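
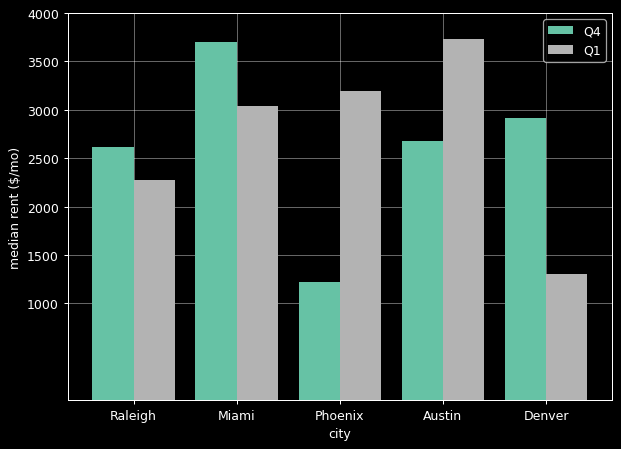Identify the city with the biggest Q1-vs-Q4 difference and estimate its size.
Phoenix: Q1 ≈ 3000, Q4 ≈ 1000 → gap ≈ 2000. Next-largest (Denver) is only ≈ 1500.

Phoenix, ≈ 2000 $/mo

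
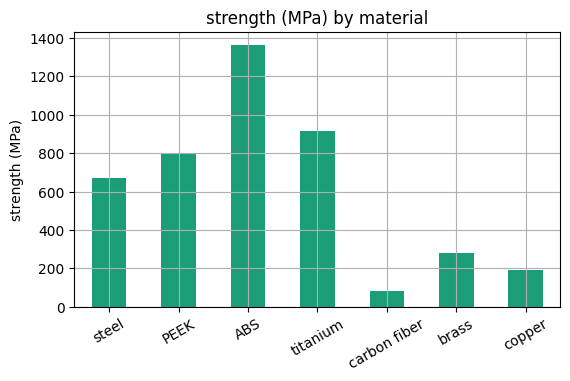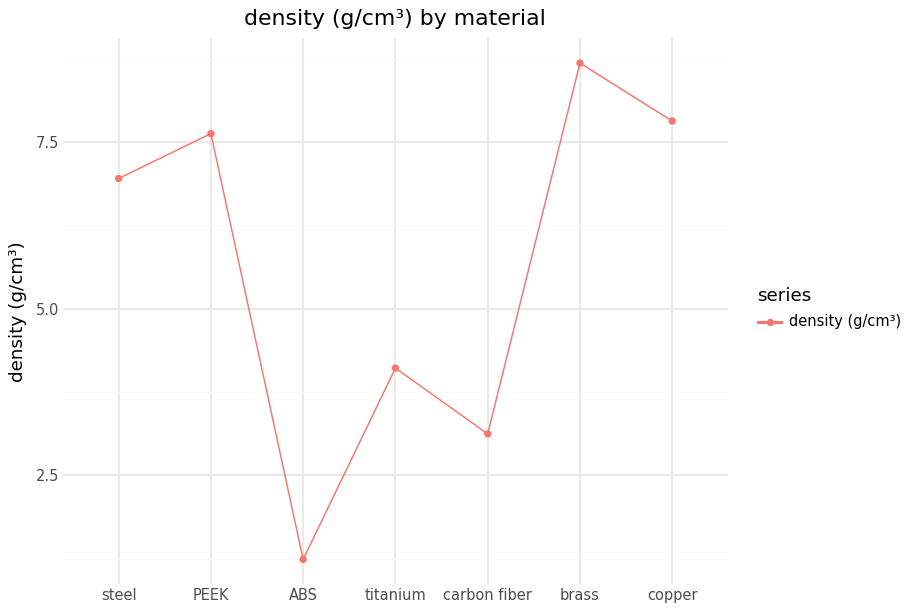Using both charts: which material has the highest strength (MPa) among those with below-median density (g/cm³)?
ABS

Chart 2 median density (g/cm³) ≈ 7; below-median materials: ABS, titanium, carbon fiber. Among those, ABS has the highest strength (MPa) (≈ 1400).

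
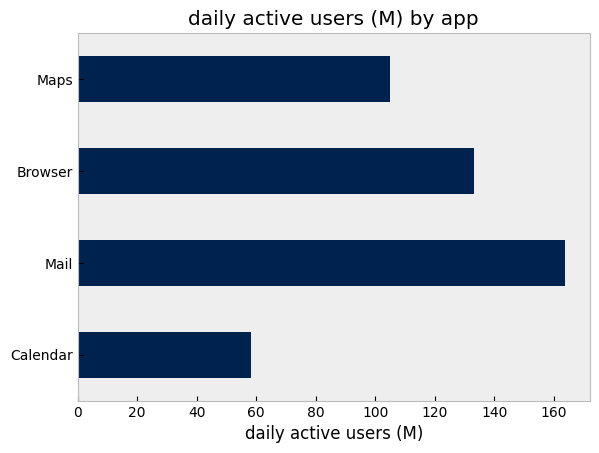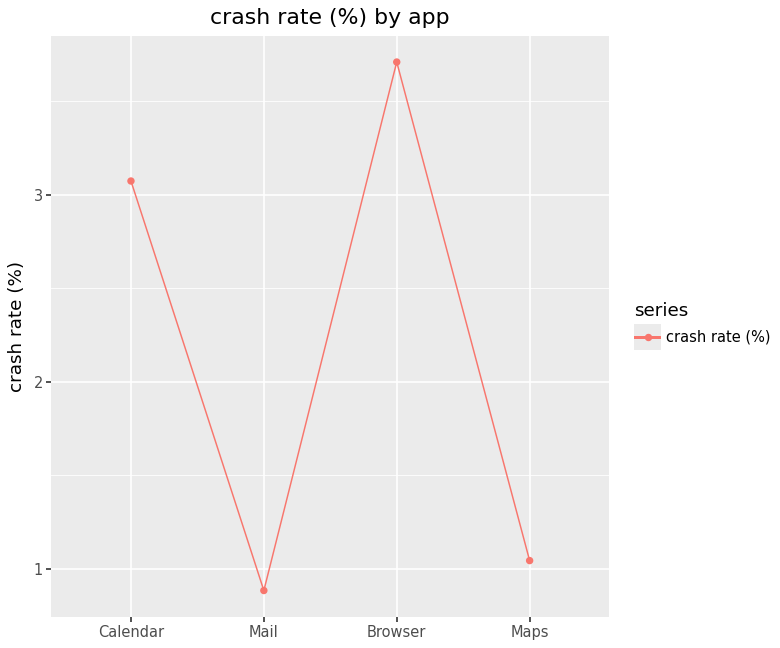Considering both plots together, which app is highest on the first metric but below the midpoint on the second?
Chart 2 median crash rate (%) ≈ 2; below-median apps: Mail, Maps. Among those, Mail has the highest daily active users (M) (≈ 160).

Mail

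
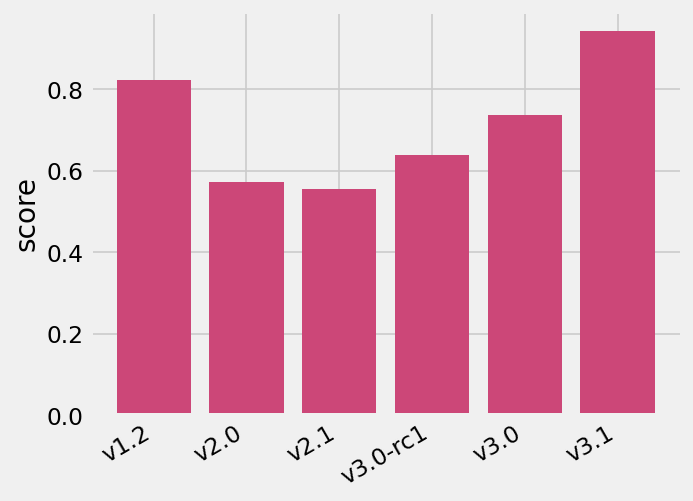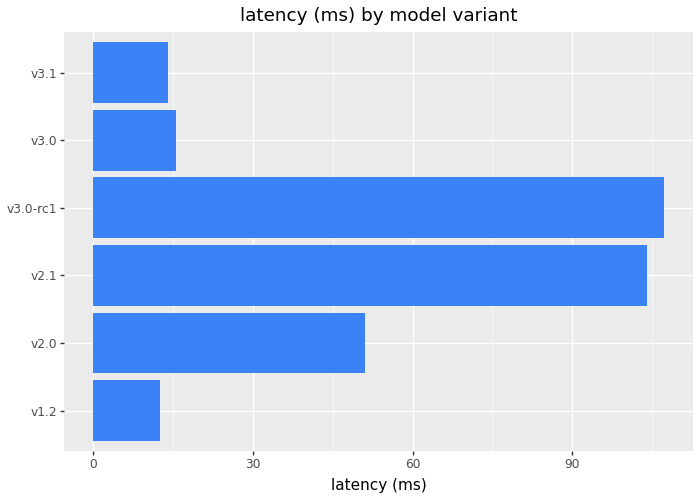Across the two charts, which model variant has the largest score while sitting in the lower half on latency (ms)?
v3.1

Chart 2 median latency (ms) ≈ 30; below-median model variants: v1.2, v3.0, v3.1. Among those, v3.1 has the highest score (≈ 0.9).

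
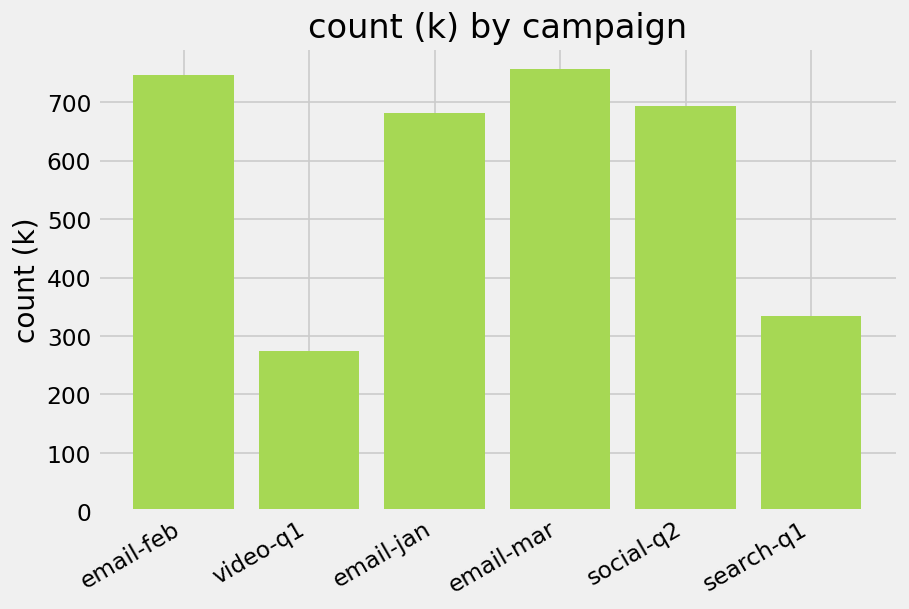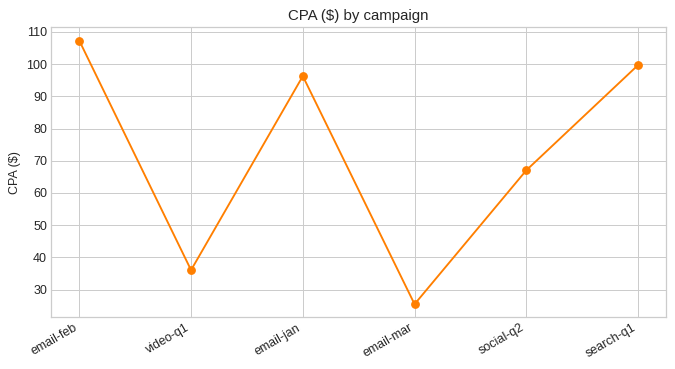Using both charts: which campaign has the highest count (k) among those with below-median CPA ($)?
email-mar

Chart 2 median CPA ($) ≈ 80; below-median campaigns: video-q1, email-mar, social-q2. Among those, email-mar has the highest count (k) (≈ 800).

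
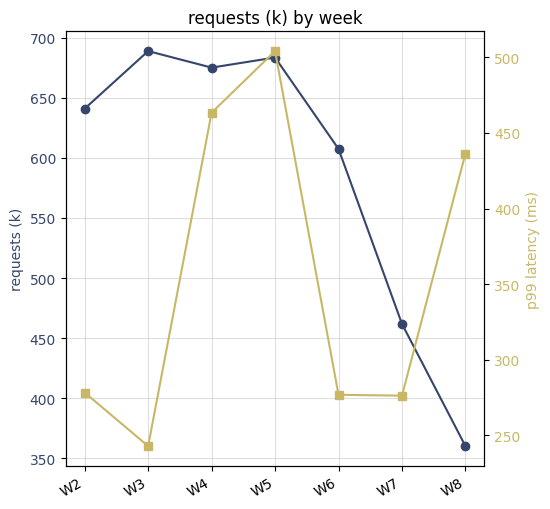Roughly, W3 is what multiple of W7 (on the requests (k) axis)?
≈ 1.56×

W3 ≈ 700, W7 ≈ 450; 700/450 ≈ 1.56.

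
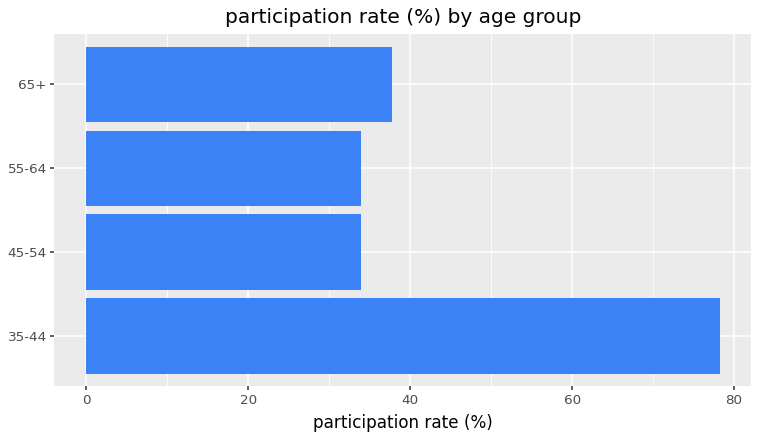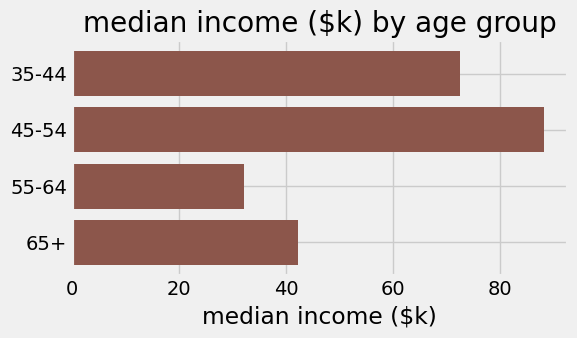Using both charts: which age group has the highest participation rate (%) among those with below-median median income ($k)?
Chart 2 median median income ($k) ≈ 60; below-median age groups: 55-64, 65+. Among those, 65+ has the highest participation rate (%) (≈ 40).

65+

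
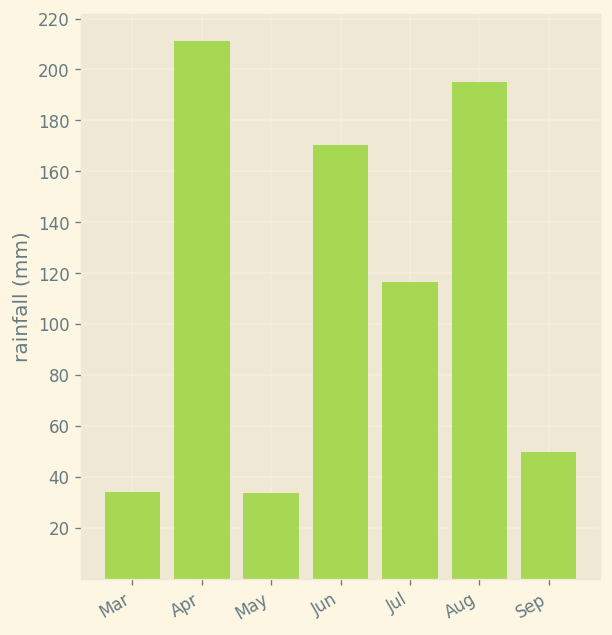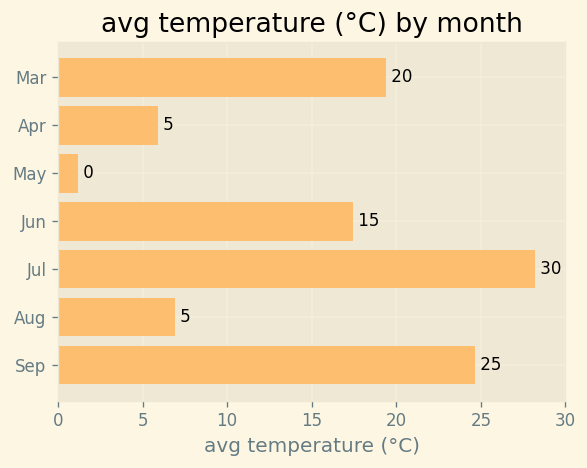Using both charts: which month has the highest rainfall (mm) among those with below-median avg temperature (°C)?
Chart 2 median avg temperature (°C) ≈ 15; below-median months: Apr, May, Aug. Among those, Apr has the highest rainfall (mm) (≈ 220).

Apr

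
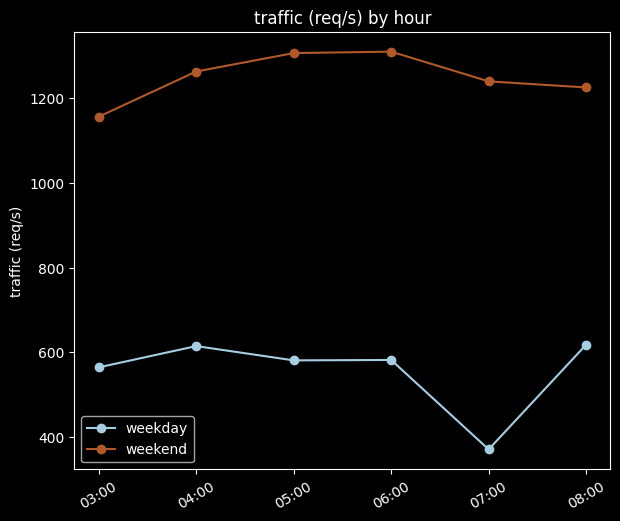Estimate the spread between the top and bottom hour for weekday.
≈ 200

Max 08:00 ≈ 600, min 07:00 ≈ 400; range ≈ 200.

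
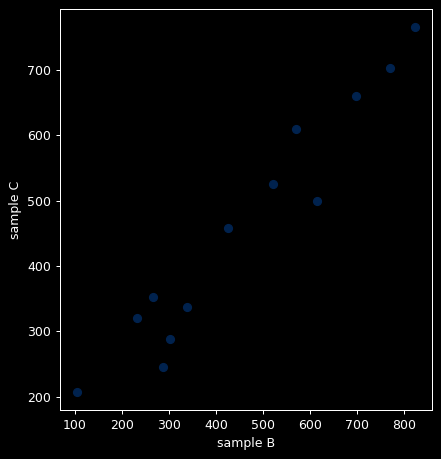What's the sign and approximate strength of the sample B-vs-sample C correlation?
Points are positively correlated; strong (|r| ≈ 1.0).

positive, strong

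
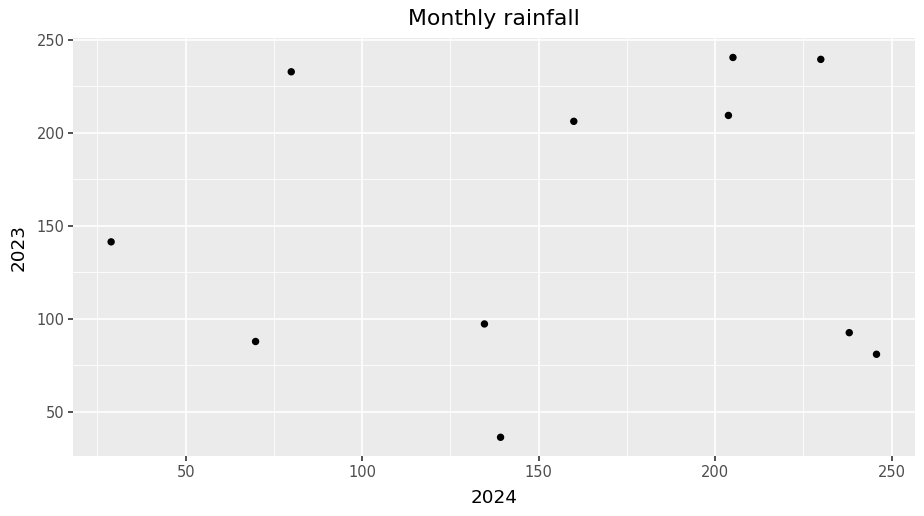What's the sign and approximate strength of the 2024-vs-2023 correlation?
Points are roughly uncorrelated; weak (|r| ≈ 0.1).

no clear correlation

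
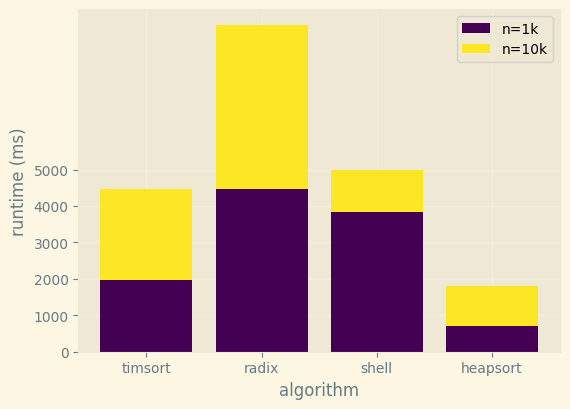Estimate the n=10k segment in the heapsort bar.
n=10k top ≈ 2000, bottom ≈ 1000; segment ≈ 1000.

≈ 1000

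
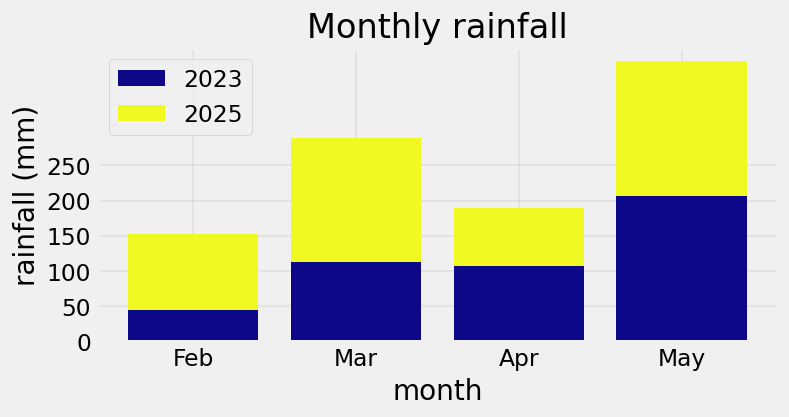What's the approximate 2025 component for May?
2025 top ≈ 400, bottom ≈ 200; segment ≈ 200.

≈ 200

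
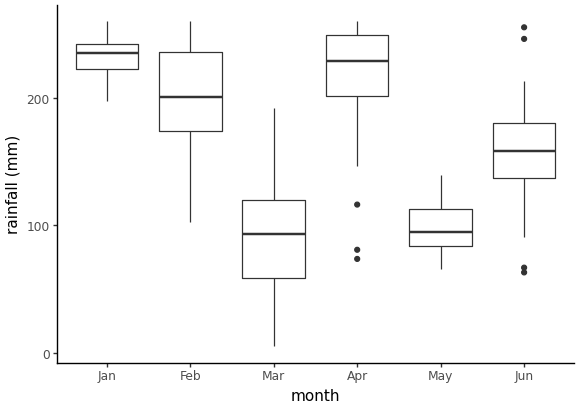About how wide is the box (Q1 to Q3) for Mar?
≈ 60

Q3 ≈ 120, Q1 ≈ 60; IQR ≈ 60.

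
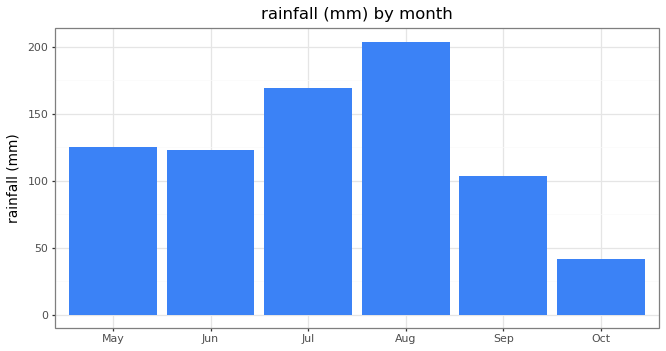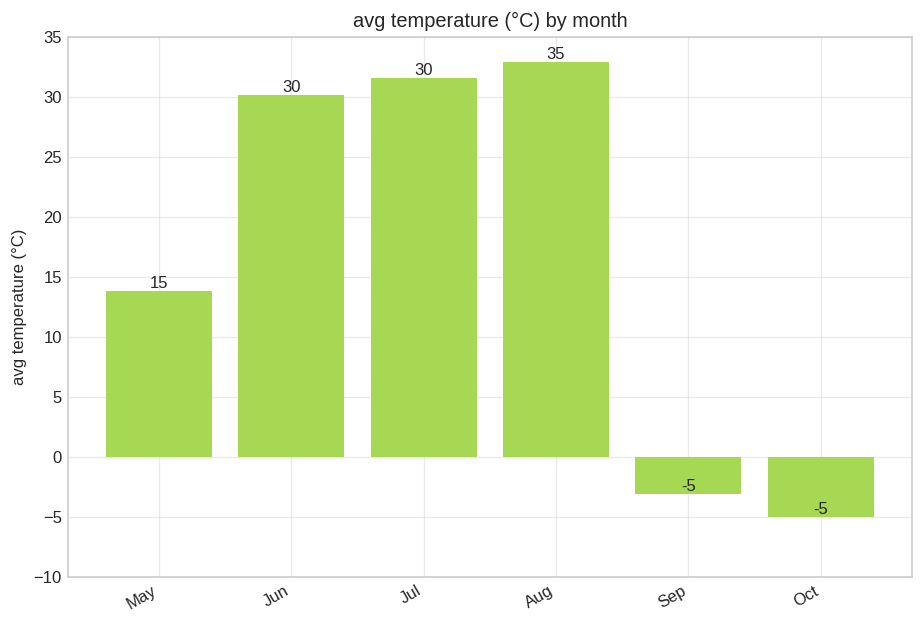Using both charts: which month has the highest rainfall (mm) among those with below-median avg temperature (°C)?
May

Chart 2 median avg temperature (°C) ≈ 20; below-median months: May, Sep, Oct. Among those, May has the highest rainfall (mm) (≈ 120).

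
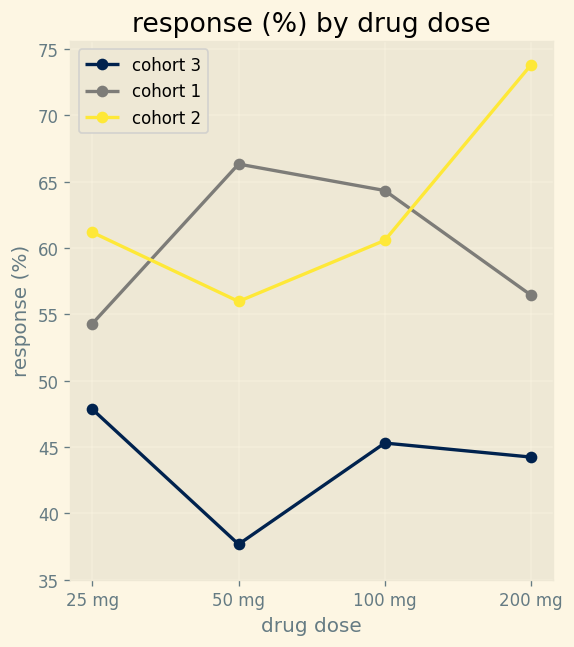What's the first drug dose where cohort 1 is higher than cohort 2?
25 mg: cohort 1 ≈ 55 vs cohort 2 ≈ 60 (not yet); 50 mg: cohort 1 ≈ 65 vs cohort 2 ≈ 55 (first crossover).

50 mg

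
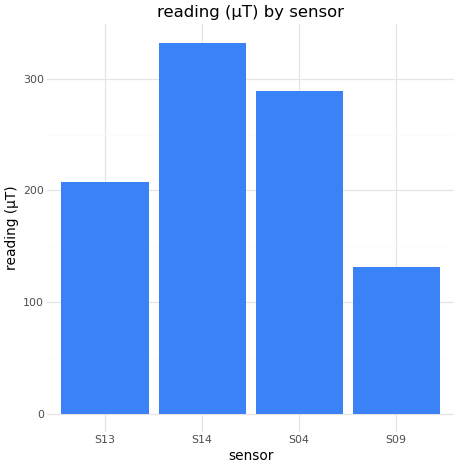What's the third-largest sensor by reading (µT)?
S13

Top 4: S14 ≈ 350, S04 ≈ 300, S13 ≈ 200, S09 ≈ 150.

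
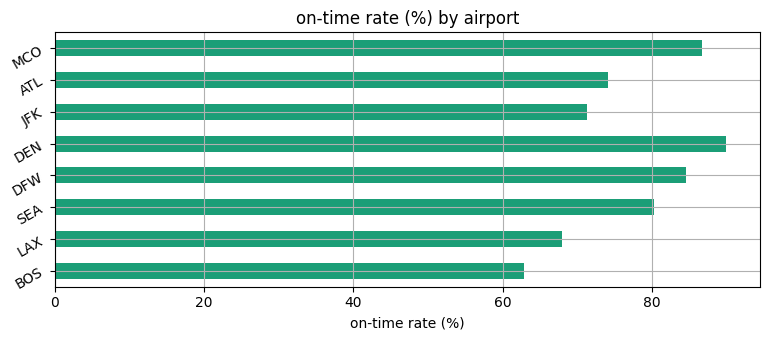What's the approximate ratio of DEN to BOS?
DEN ≈ 90, BOS ≈ 60; 90/60 ≈ 1.5.

≈ 1.5×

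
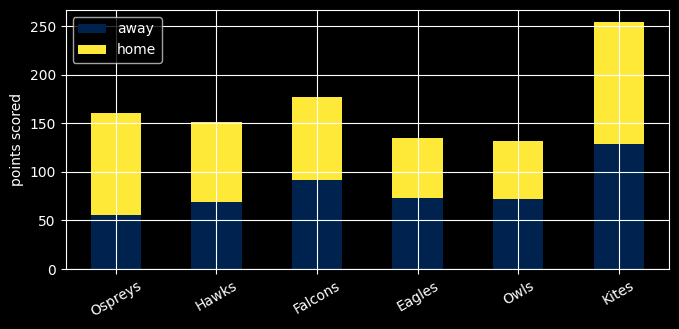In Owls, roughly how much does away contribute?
≈ 75

away top ≈ 75, bottom ≈ 0; segment ≈ 75.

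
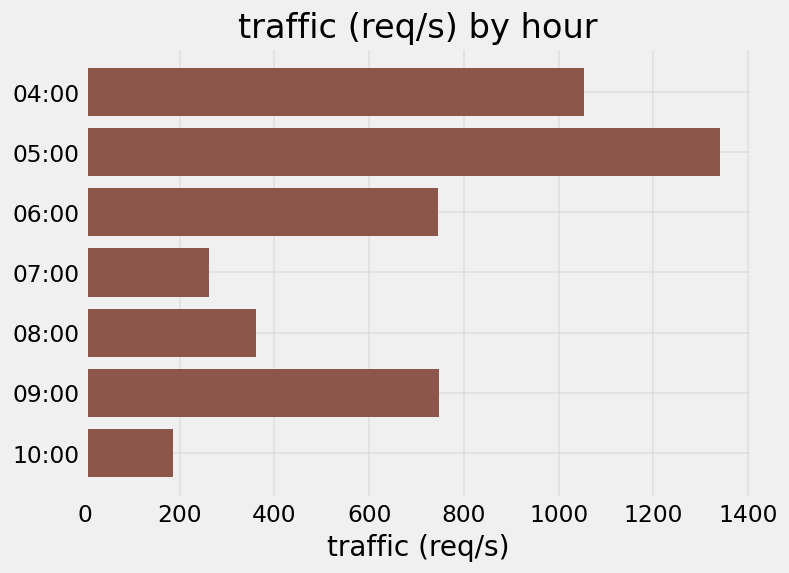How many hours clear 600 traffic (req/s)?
Above 600: 04:00, 05:00, 06:00, 09:00.

4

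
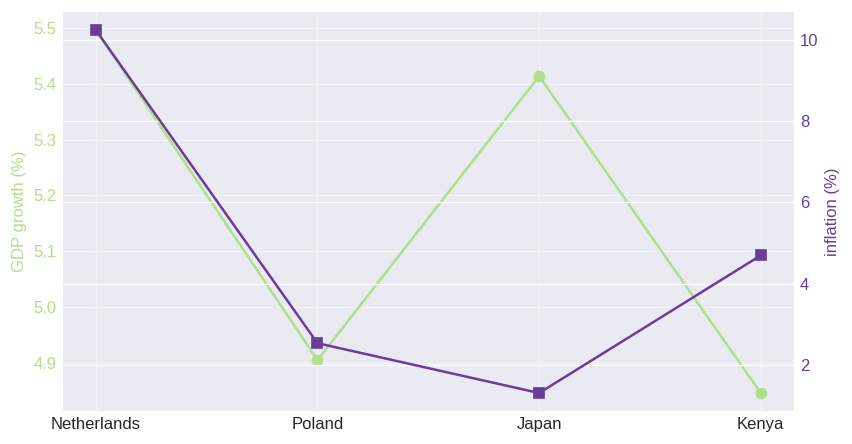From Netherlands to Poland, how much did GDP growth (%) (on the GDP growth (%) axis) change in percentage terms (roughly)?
Netherlands ≈ 5.5, Poland ≈ 4.9; (4.9 − 5.5) / 5.5 ≈ -10.9%.

≈ -10.9%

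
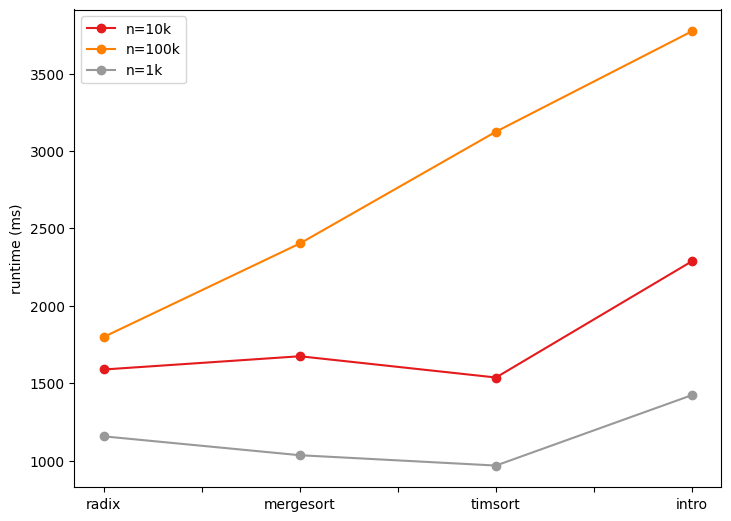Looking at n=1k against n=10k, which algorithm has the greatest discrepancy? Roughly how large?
intro: n=1k ≈ 1500, n=10k ≈ 2500 → gap ≈ 1000. Next-largest (mergesort) is only ≈ 500.

intro, ≈ 1000 ms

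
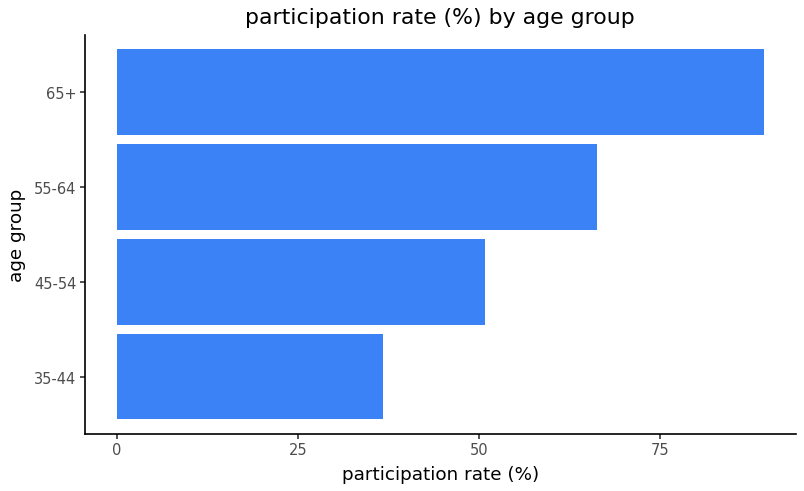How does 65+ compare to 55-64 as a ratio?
65+ ≈ 90, 55-64 ≈ 70; 90/70 ≈ 1.29.

≈ 1.29×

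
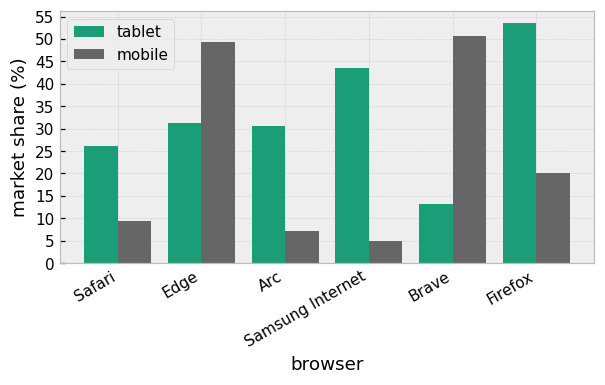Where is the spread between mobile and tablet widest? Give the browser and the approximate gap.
Samsung Internet, ≈ 40 %

Samsung Internet: mobile ≈ 5, tablet ≈ 45 → gap ≈ 40. Next-largest (Brave) is only ≈ 35.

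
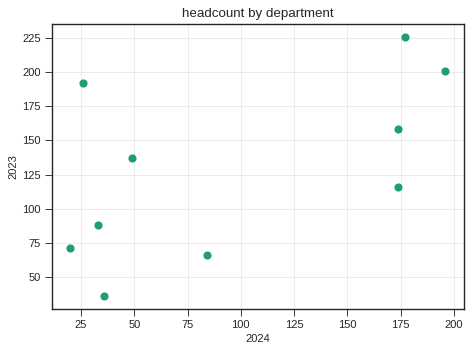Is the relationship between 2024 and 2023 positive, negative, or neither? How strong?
positive, moderate

Points are positively correlated; moderate (|r| ≈ 0.6).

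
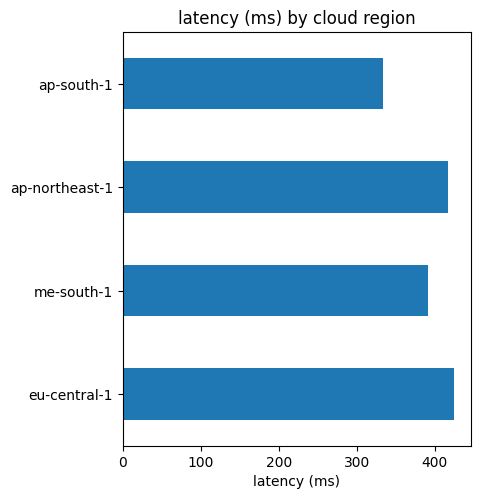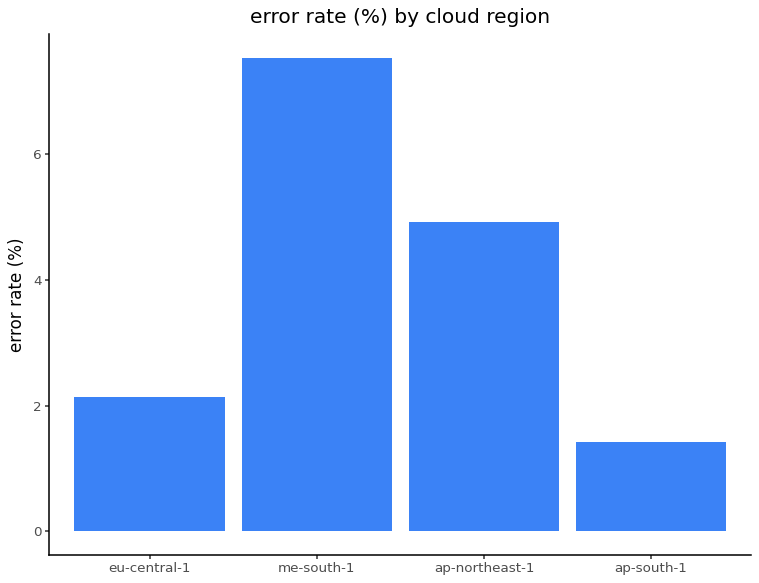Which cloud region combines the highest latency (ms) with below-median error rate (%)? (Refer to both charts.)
eu-central-1

Chart 2 median error rate (%) ≈ 4; below-median cloud regions: eu-central-1, ap-south-1. Among those, eu-central-1 has the highest latency (ms) (≈ 400).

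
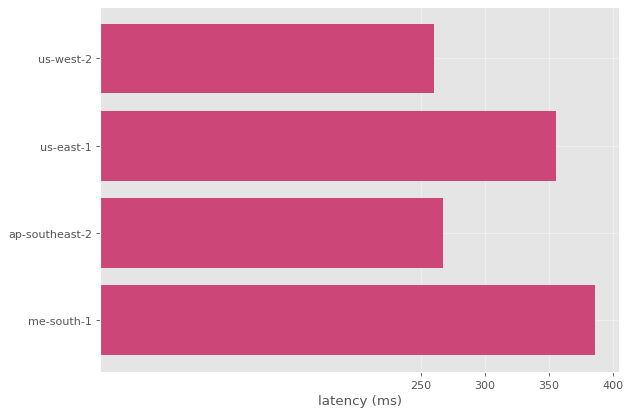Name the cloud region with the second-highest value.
us-east-1

Top 3: me-south-1 ≈ 400, us-east-1 ≈ 350, ap-southeast-2 ≈ 250.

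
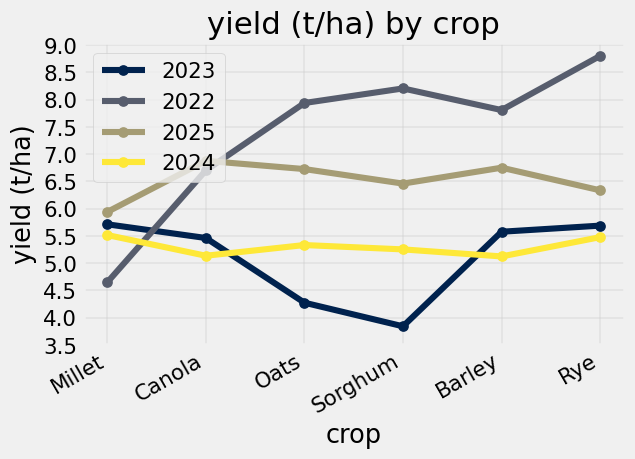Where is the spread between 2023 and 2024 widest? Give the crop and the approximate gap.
Sorghum, ≈ 1.5 t/ha

Sorghum: 2023 ≈ 4.0, 2024 ≈ 5.5 → gap ≈ 1.5. Next-largest (Oats) is only ≈ 1.0.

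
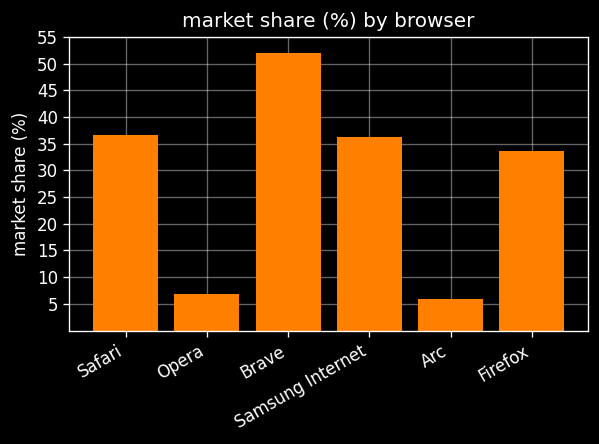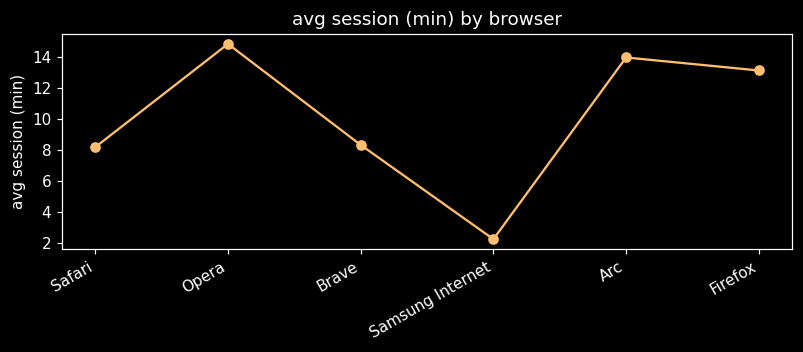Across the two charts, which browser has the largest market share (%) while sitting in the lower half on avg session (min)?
Brave

Chart 2 median avg session (min) ≈ 10; below-median browsers: Safari, Brave, Samsung Internet. Among those, Brave has the highest market share (%) (≈ 50).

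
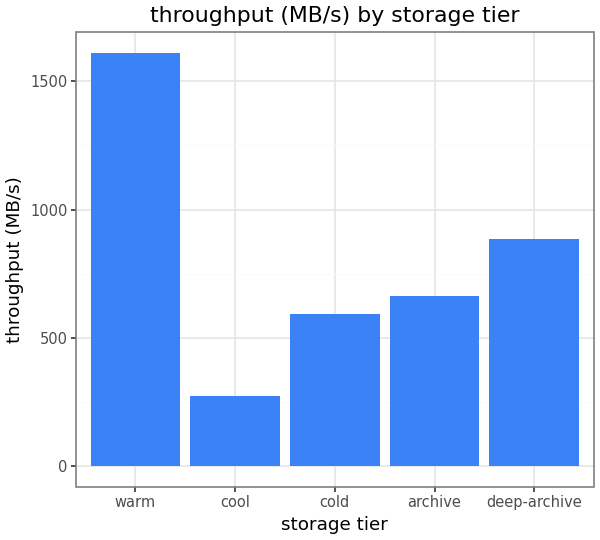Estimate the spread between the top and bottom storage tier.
Max warm ≈ 1600, min cool ≈ 200; range ≈ 1400.

≈ 1400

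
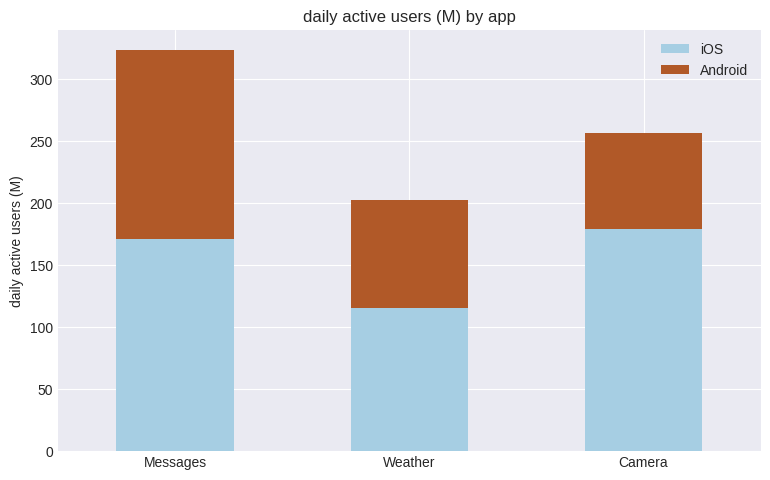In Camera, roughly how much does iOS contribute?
iOS top ≈ 200, bottom ≈ 0; segment ≈ 200.

≈ 200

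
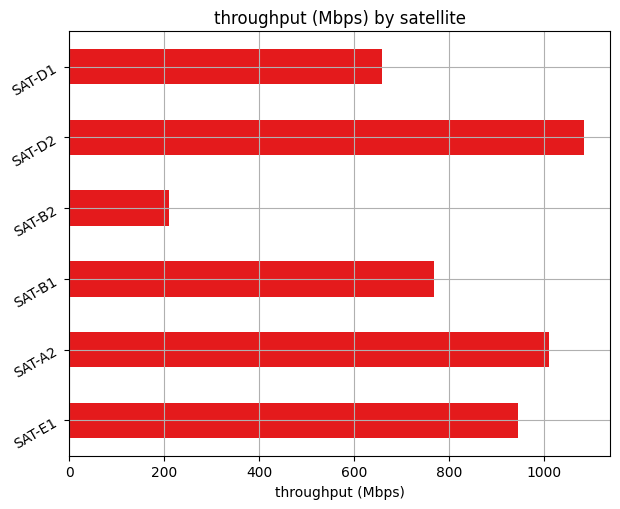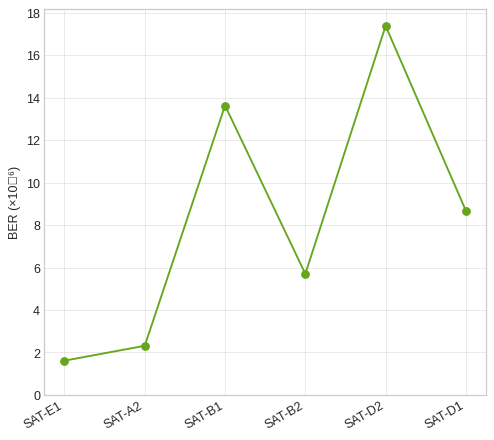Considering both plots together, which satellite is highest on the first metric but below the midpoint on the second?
SAT-A2

Chart 2 median BER (×10⁻⁶) ≈ 8; below-median satellites: SAT-E1, SAT-A2, SAT-B2. Among those, SAT-A2 has the highest throughput (Mbps) (≈ 1000).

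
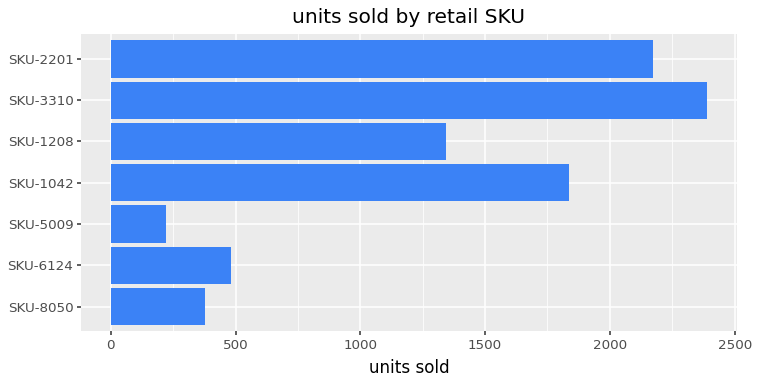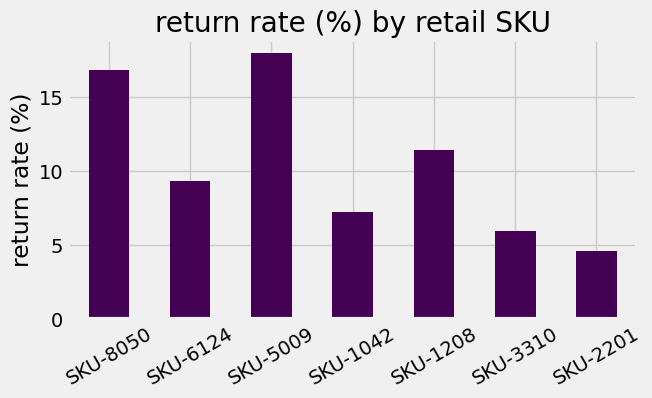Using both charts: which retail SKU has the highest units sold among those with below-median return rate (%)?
Chart 2 median return rate (%) ≈ 10; below-median retail SKUs: SKU-1042, SKU-3310, SKU-2201. Among those, SKU-3310 has the highest units sold (≈ 2500).

SKU-3310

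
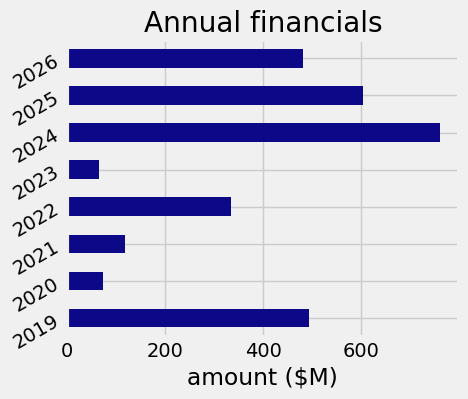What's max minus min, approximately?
≈ 700

Max 2024 ≈ 800, min 2023 ≈ 100; range ≈ 700.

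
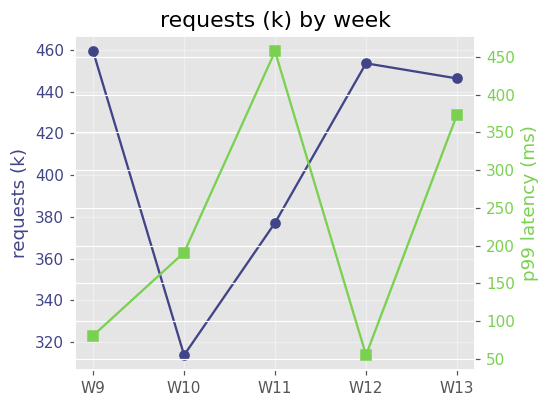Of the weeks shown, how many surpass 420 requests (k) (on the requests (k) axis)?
Above 420: W9, W12, W13.

3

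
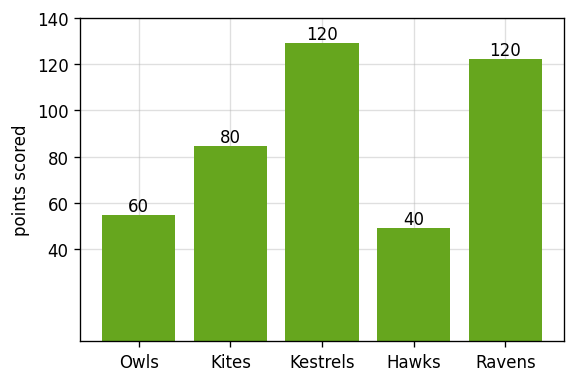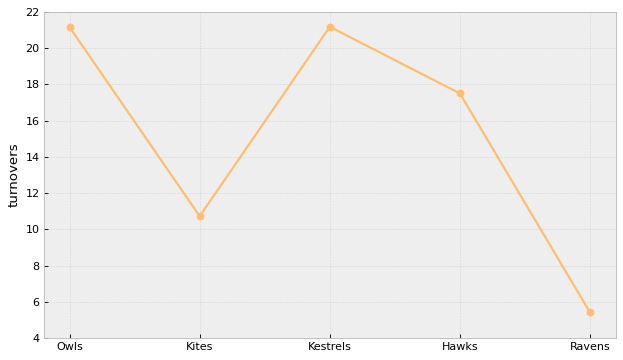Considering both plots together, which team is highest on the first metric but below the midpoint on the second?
Chart 2 median turnovers ≈ 18; below-median teams: Kites, Ravens. Among those, Ravens has the highest points scored (≈ 120).

Ravens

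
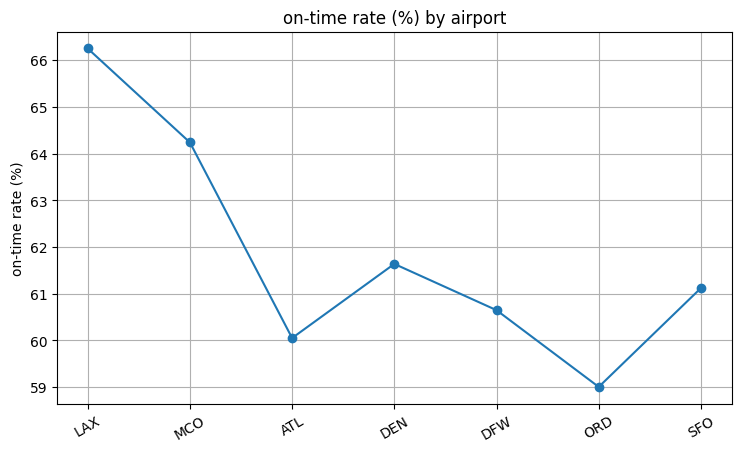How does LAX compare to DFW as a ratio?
LAX ≈ 66, DFW ≈ 61; 66/61 ≈ 1.08.

≈ 1.08×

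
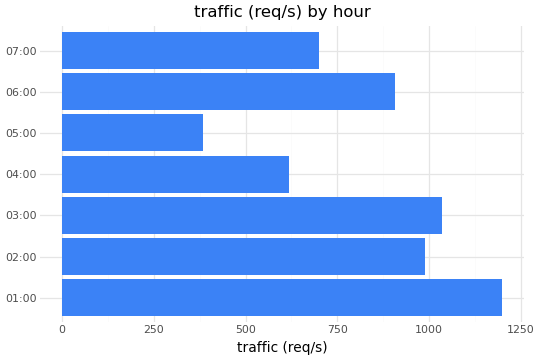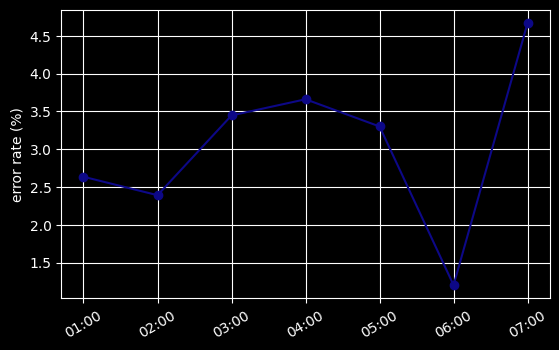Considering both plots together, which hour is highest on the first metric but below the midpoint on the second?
01:00

Chart 2 median error rate (%) ≈ 3.5; below-median hours: 01:00, 02:00, 06:00. Among those, 01:00 has the highest traffic (req/s) (≈ 1200).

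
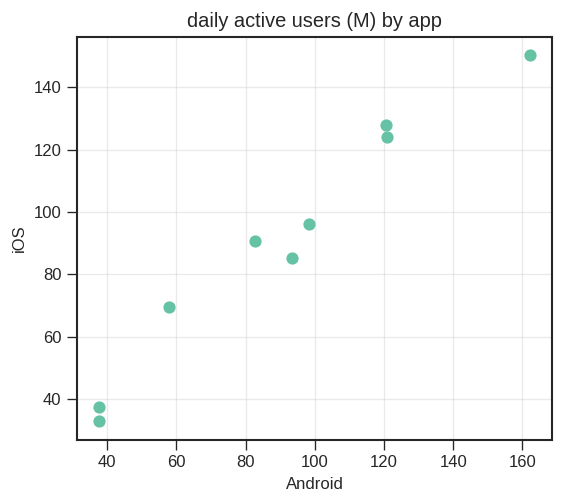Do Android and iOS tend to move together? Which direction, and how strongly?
Points are positively correlated; strong (|r| ≈ 1.0).

positive, strong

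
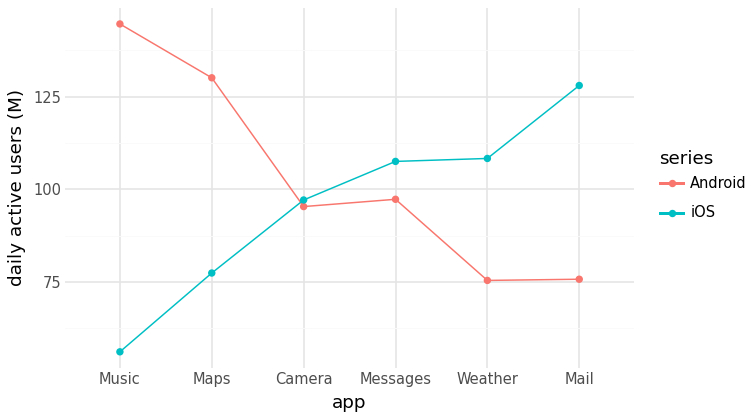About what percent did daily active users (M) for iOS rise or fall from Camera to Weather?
≈ +10%

Camera ≈ 100, Weather ≈ 110; (110 − 100) / 100 ≈ +10%.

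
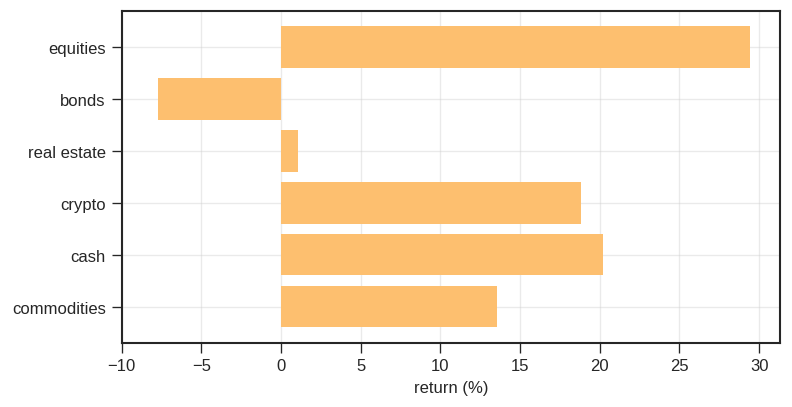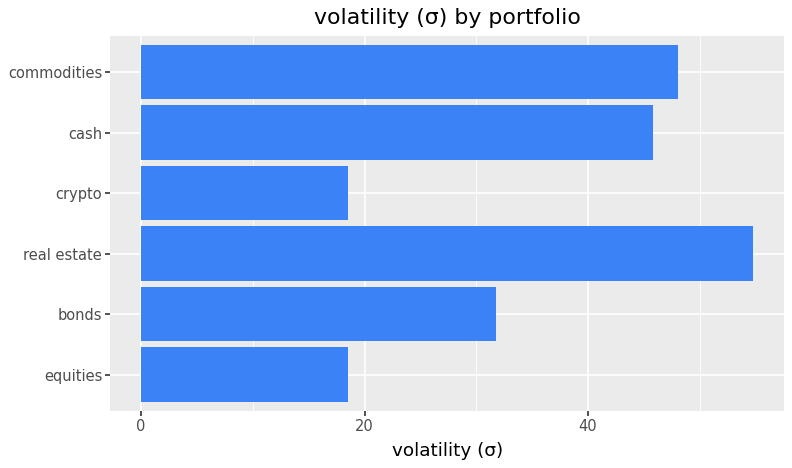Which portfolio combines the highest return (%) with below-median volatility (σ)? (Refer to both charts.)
equities

Chart 2 median volatility (σ) ≈ 40; below-median portfolios: equities, bonds, crypto. Among those, equities has the highest return (%) (≈ 30).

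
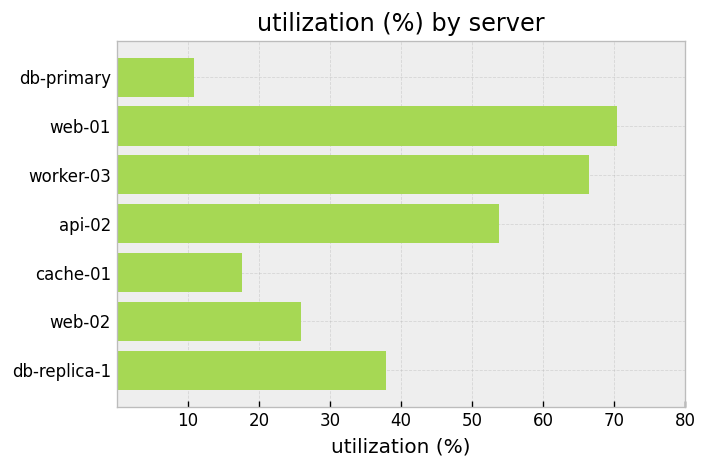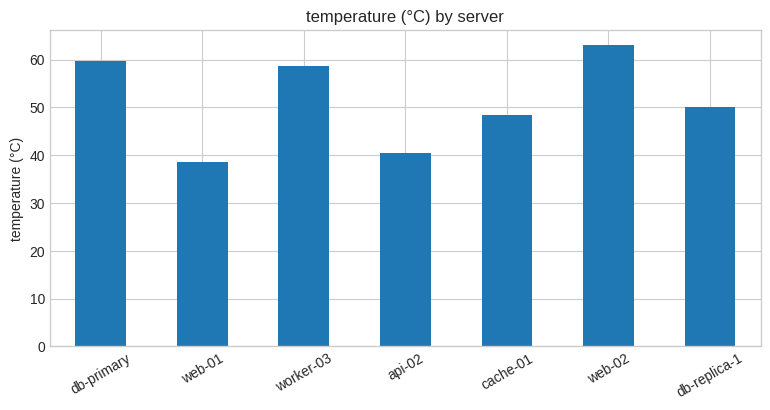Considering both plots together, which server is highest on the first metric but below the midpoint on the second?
web-01

Chart 2 median temperature (°C) ≈ 50; below-median servers: web-01, api-02, cache-01. Among those, web-01 has the highest utilization (%) (≈ 70).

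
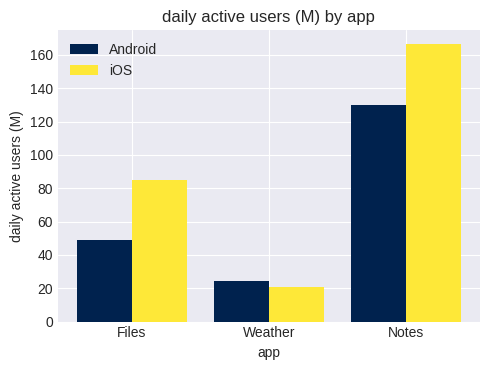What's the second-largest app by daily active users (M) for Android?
Files

Top 3 for Android: Notes ≈ 140, Files ≈ 40, Weather ≈ 20.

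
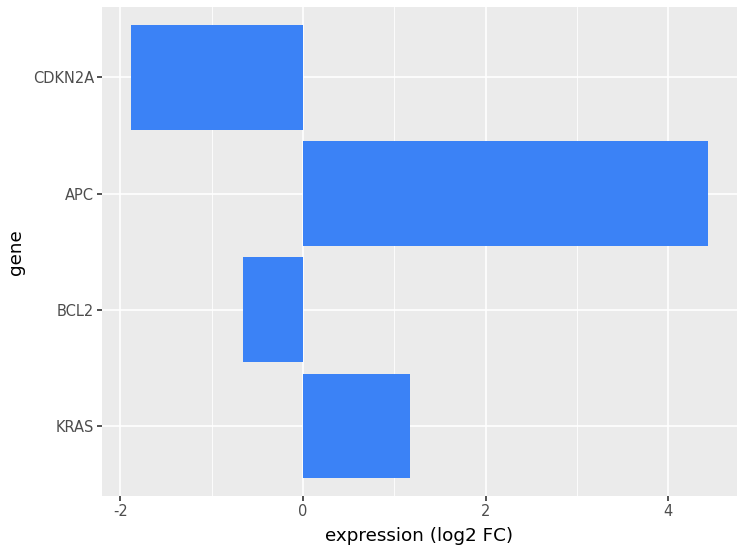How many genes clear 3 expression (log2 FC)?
Above 3: APC.

1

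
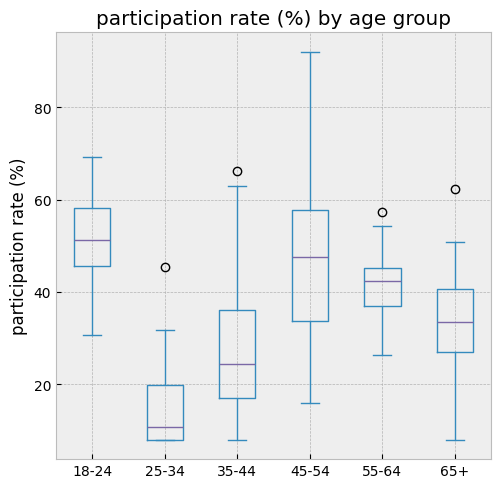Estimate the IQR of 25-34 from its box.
Q3 ≈ 20, Q1 ≈ 10; IQR ≈ 10.

≈ 10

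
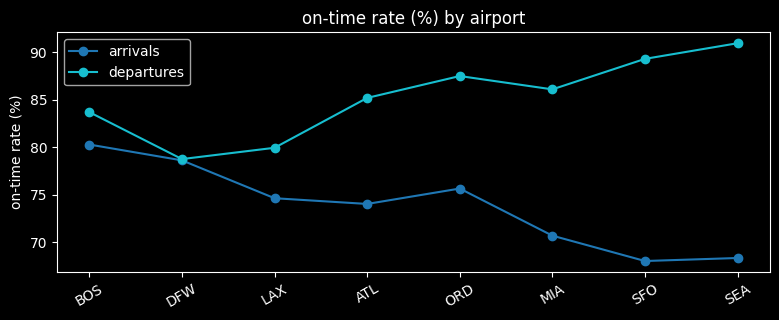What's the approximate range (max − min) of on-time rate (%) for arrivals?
≈ 12

Max BOS ≈ 80, min SFO ≈ 68; range ≈ 12.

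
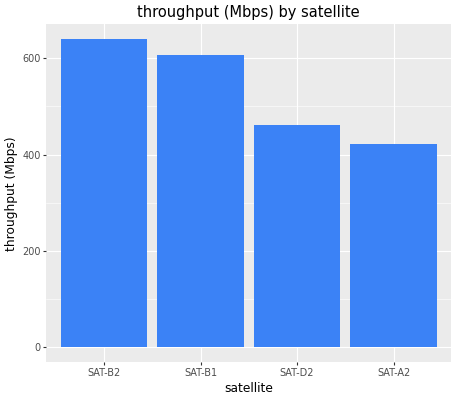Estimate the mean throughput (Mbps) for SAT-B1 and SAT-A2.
(600 + 400) / 2 ≈ 500.

≈ 500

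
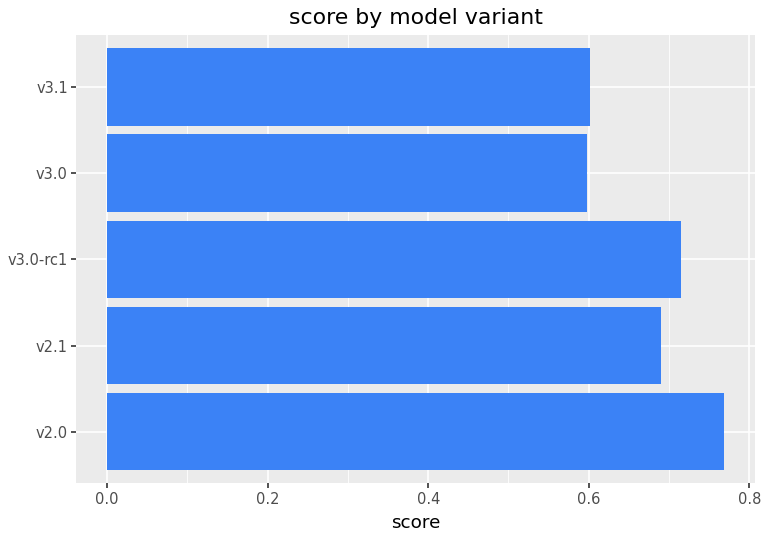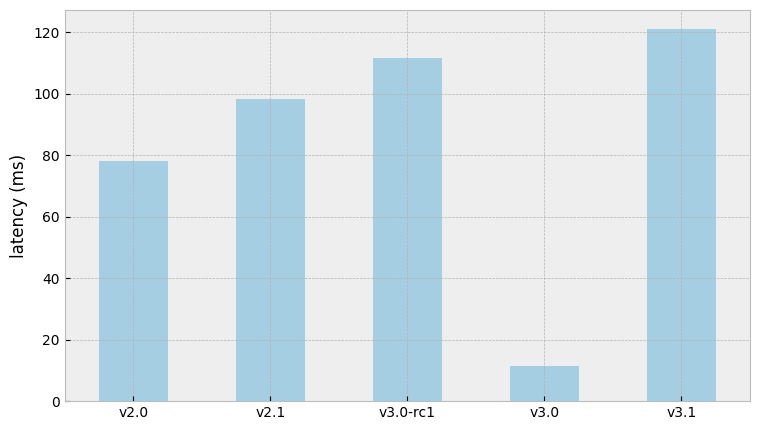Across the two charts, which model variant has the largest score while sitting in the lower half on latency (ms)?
Chart 2 median latency (ms) ≈ 100; below-median model variants: v2.0, v3.0. Among those, v2.0 has the highest score (≈ 0.8).

v2.0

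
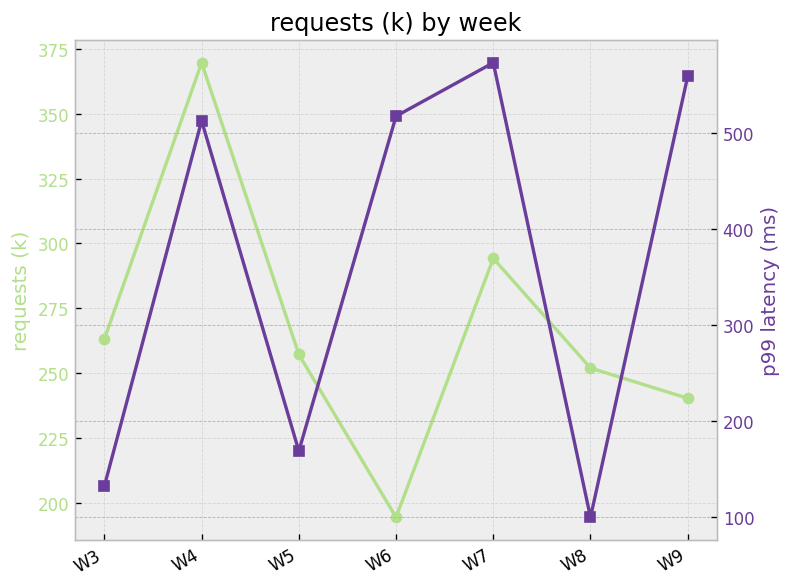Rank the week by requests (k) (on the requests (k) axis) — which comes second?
W7

Top 3 (on the requests (k) axis): W4 ≈ 360, W7 ≈ 300, W3 ≈ 260.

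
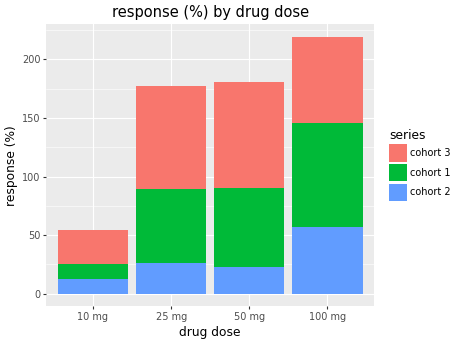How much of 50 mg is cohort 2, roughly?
cohort 2 top ≈ 20, bottom ≈ 0; segment ≈ 20.

≈ 20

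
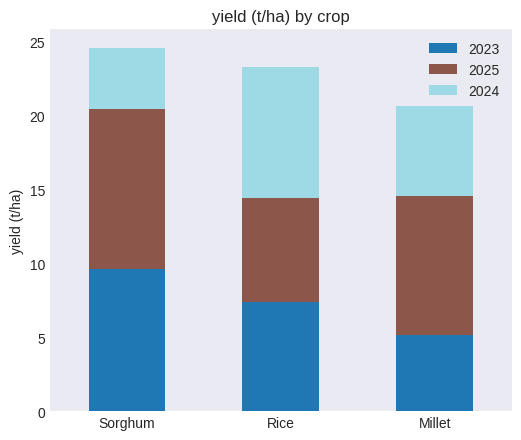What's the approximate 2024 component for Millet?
≈ 5

2024 top ≈ 20, bottom ≈ 15; segment ≈ 5.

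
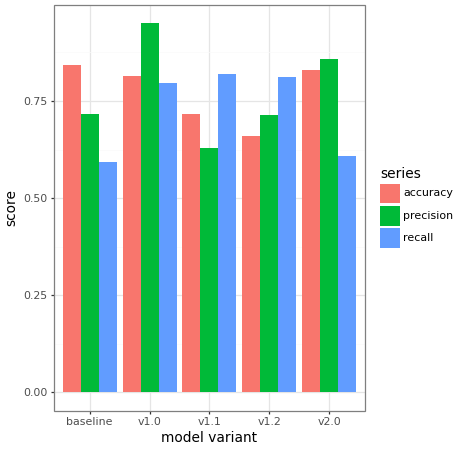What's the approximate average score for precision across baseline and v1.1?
≈ 0.65

(0.7 + 0.6) / 2 ≈ 0.65.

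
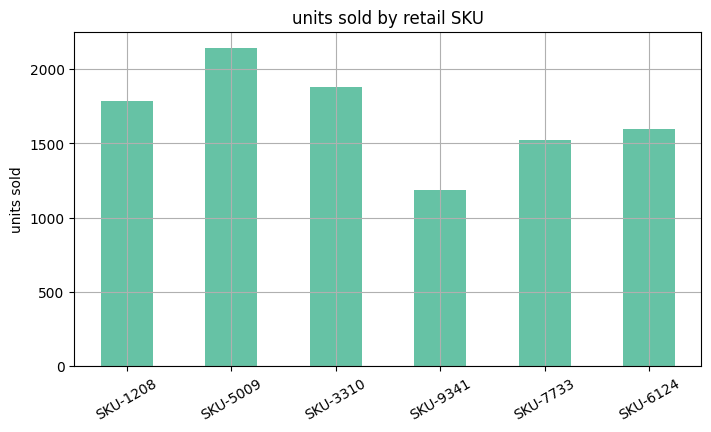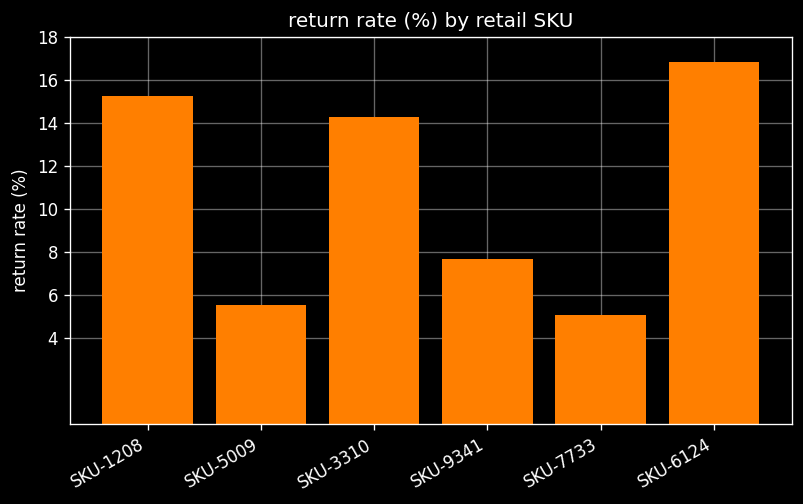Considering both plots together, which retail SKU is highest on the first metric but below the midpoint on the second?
Chart 2 median return rate (%) ≈ 10; below-median retail SKUs: SKU-5009, SKU-9341, SKU-7733. Among those, SKU-5009 has the highest units sold (≈ 2200).

SKU-5009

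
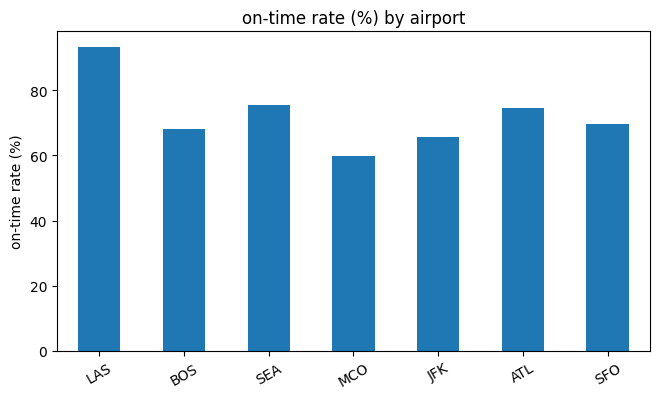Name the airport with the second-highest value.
Top 3: LAS ≈ 90, SEA ≈ 80, ATL ≈ 70.

SEA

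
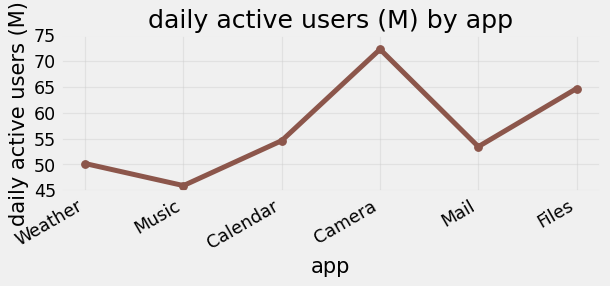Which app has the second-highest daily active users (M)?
Top 3: Camera ≈ 70, Files ≈ 65, Calendar ≈ 55.

Files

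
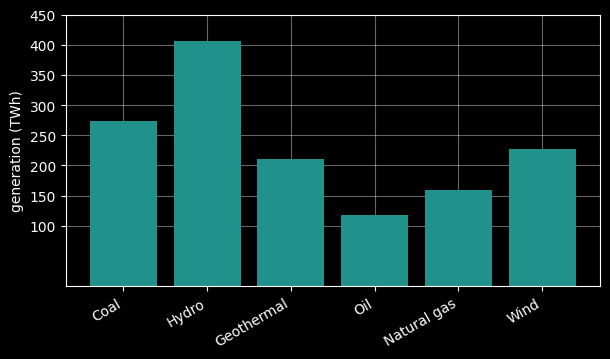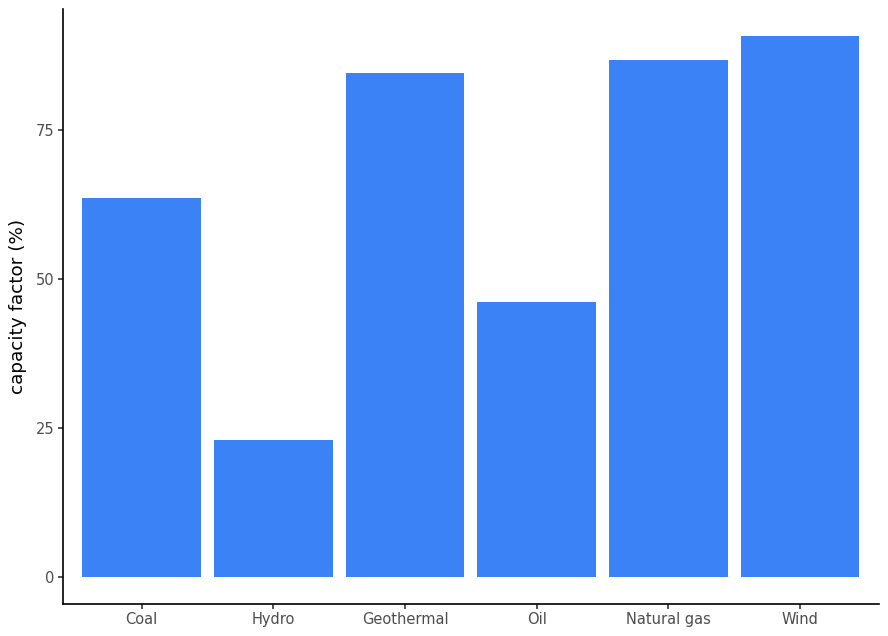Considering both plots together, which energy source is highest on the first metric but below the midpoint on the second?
Chart 2 median capacity factor (%) ≈ 70; below-median energy sources: Coal, Hydro, Oil. Among those, Hydro has the highest generation (TWh) (≈ 400).

Hydro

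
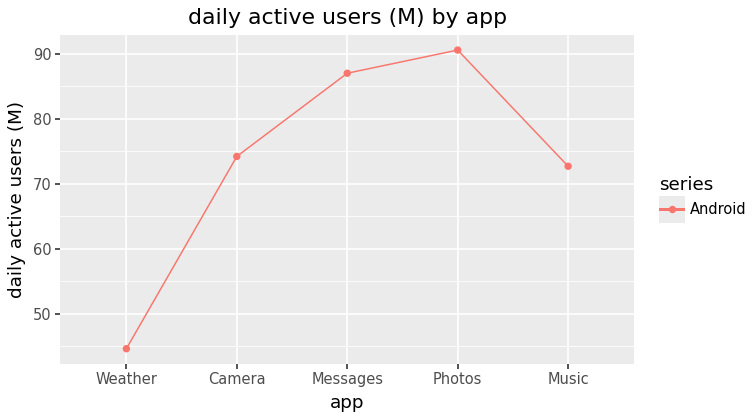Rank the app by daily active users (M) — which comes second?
Top 3: Photos ≈ 90, Messages ≈ 85, Camera ≈ 75.

Messages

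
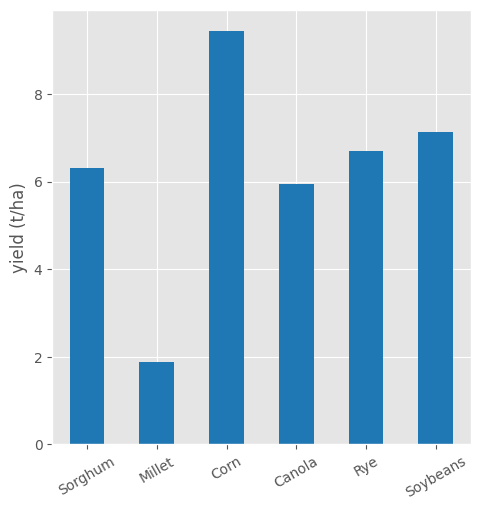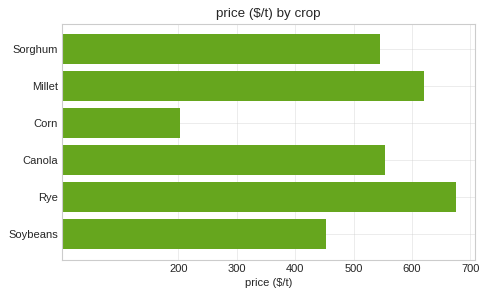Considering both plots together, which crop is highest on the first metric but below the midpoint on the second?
Chart 2 median price ($/t) ≈ 500; below-median crops: Sorghum, Corn, Soybeans. Among those, Corn has the highest yield (t/ha) (≈ 9).

Corn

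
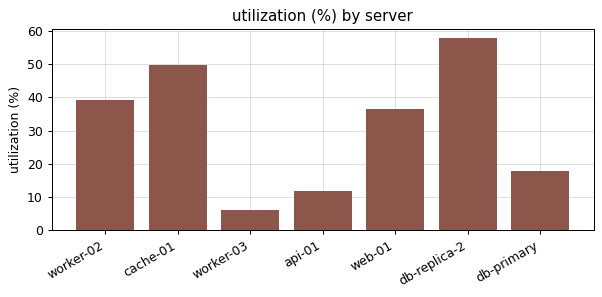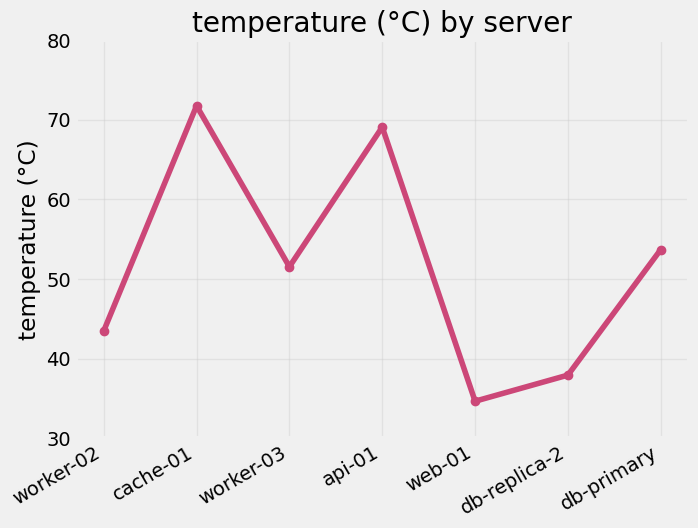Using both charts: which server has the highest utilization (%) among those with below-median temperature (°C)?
Chart 2 median temperature (°C) ≈ 50; below-median servers: worker-02, web-01, db-replica-2. Among those, db-replica-2 has the highest utilization (%) (≈ 60).

db-replica-2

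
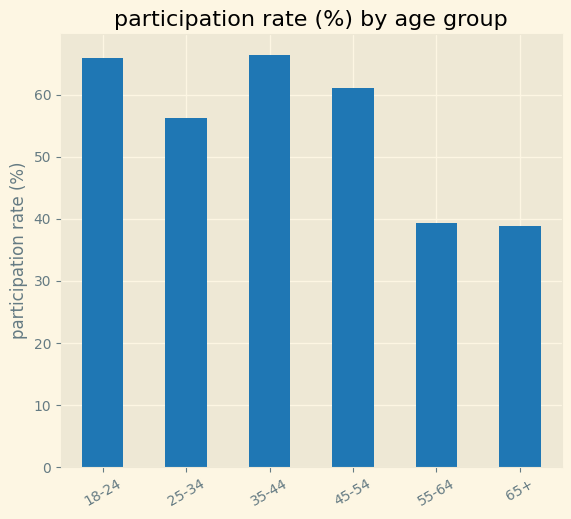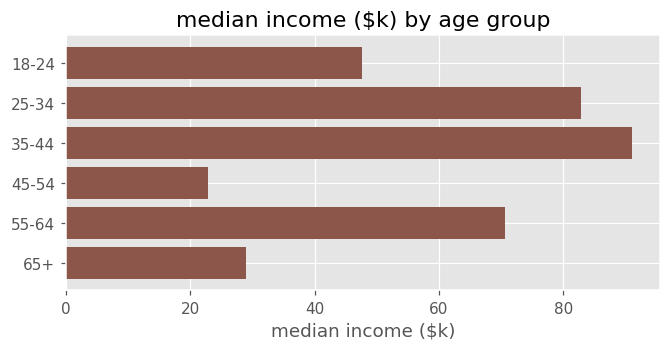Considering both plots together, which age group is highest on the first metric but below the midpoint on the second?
Chart 2 median median income ($k) ≈ 60; below-median age groups: 18-24, 45-54, 65+. Among those, 18-24 has the highest participation rate (%) (≈ 70).

18-24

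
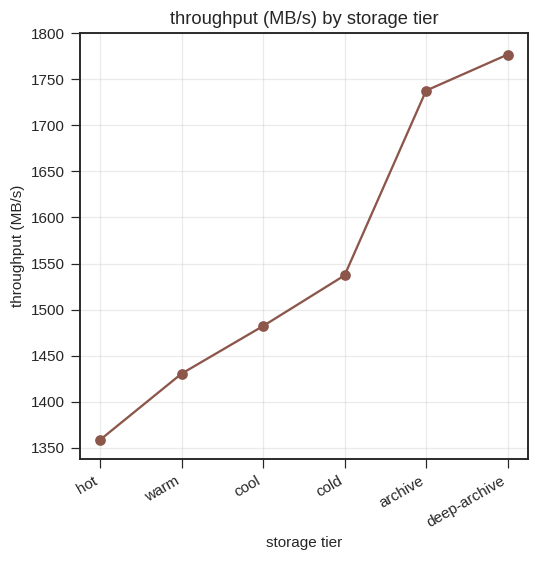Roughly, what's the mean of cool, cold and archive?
(1500 + 1550 + 1750) / 3 ≈ 1600.

≈ 1600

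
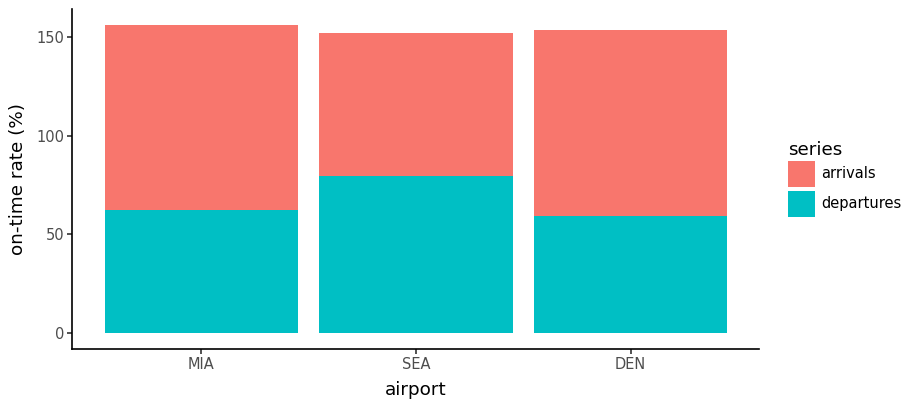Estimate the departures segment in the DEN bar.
≈ 60

departures top ≈ 60, bottom ≈ 0; segment ≈ 60.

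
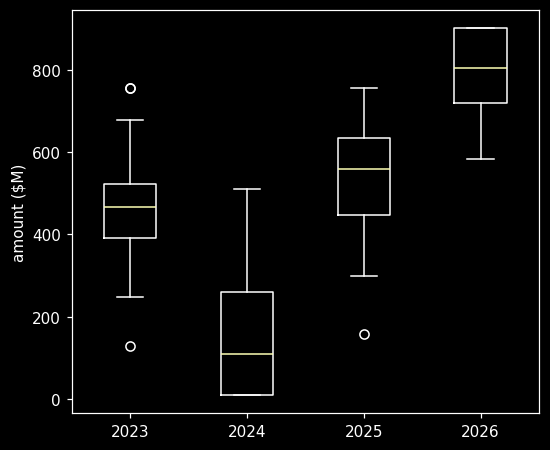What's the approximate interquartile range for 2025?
Q3 ≈ 600, Q1 ≈ 400; IQR ≈ 200.

≈ 200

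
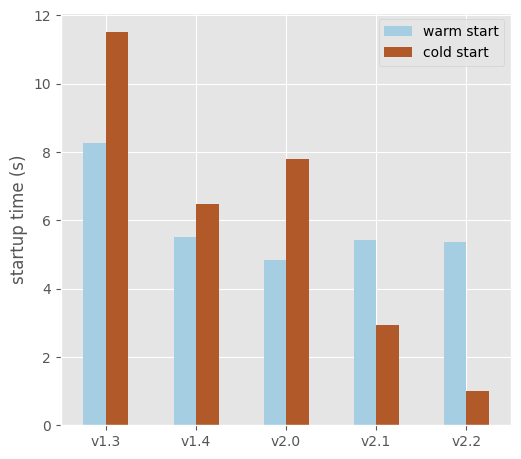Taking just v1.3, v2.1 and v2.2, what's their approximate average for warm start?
(8 + 5 + 5) / 3 ≈ 6.

≈ 6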